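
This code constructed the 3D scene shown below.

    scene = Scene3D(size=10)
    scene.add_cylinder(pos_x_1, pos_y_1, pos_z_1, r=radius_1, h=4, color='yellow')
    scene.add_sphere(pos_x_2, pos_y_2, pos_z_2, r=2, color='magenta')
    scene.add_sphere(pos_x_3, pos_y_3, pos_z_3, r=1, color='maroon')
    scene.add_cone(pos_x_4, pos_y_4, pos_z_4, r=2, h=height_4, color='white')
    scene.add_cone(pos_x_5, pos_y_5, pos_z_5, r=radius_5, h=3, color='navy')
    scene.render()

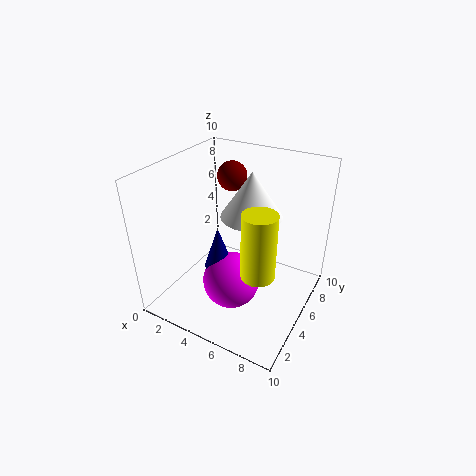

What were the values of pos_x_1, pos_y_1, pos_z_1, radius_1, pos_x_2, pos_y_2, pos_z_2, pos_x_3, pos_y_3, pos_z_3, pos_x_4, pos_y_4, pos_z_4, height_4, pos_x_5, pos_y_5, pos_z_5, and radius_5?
pos_x_1 = 8
pos_y_1 = 2
pos_z_1 = 5
radius_1 = 1
pos_x_2 = 5
pos_y_2 = 4
pos_z_2 = 2
pos_x_3 = 4
pos_y_3 = 6
pos_z_3 = 9
pos_x_4 = 6
pos_y_4 = 5
pos_z_4 = 7
height_4 = 3
pos_x_5 = 4
pos_y_5 = 4
pos_z_5 = 3
radius_5 = 1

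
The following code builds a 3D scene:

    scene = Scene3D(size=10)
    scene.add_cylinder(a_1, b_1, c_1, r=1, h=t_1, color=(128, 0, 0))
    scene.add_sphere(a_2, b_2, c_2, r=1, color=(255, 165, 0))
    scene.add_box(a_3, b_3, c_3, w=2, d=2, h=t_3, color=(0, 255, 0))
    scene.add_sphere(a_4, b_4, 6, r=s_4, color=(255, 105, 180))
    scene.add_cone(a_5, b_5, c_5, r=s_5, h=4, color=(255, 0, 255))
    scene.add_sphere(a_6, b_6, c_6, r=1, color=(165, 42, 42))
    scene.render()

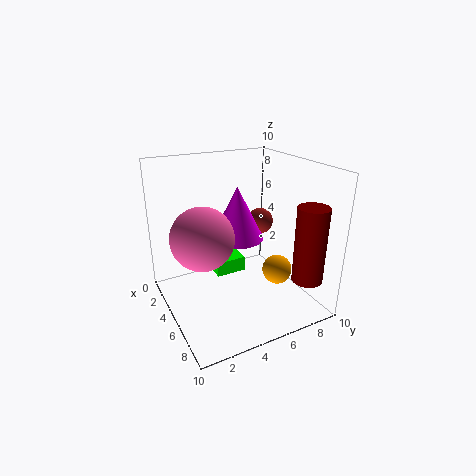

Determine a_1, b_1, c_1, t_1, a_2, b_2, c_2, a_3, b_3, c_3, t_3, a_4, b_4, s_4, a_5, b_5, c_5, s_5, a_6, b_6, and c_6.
a_1 = 9
b_1 = 8
c_1 = 3
t_1 = 5
a_2 = 7
b_2 = 7
c_2 = 3
a_3 = 4
b_3 = 3
c_3 = 3
t_3 = 1
a_4 = 6
b_4 = 2
s_4 = 2
a_5 = 3
b_5 = 6
c_5 = 4
s_5 = 2
a_6 = 3
b_6 = 8
c_6 = 5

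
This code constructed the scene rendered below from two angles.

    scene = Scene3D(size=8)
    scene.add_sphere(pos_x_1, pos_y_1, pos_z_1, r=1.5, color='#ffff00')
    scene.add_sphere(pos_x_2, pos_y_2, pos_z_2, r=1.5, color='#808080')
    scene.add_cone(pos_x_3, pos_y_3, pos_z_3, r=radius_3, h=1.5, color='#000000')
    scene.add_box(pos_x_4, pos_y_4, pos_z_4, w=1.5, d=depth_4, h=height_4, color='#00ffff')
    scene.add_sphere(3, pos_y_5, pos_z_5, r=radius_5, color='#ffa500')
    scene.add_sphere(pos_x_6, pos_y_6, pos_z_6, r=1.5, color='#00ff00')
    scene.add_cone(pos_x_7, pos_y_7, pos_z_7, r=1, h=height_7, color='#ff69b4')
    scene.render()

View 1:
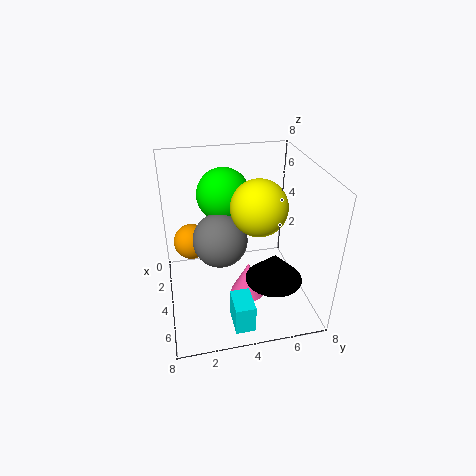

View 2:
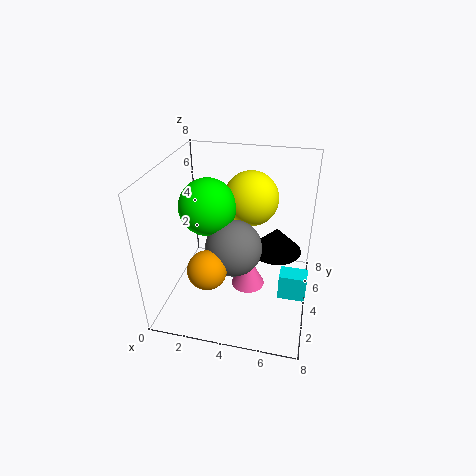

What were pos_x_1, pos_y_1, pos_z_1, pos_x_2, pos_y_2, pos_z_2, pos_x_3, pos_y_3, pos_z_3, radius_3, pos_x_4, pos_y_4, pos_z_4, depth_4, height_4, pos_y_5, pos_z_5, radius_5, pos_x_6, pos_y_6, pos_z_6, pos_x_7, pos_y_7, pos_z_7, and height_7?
pos_x_1 = 4.5, pos_y_1 = 5, pos_z_1 = 6, pos_x_2 = 4, pos_y_2 = 3, pos_z_2 = 4, pos_x_3 = 6, pos_y_3 = 5.5, pos_z_3 = 2.5, radius_3 = 1.5, pos_x_4 = 6.5, pos_y_4 = 3, pos_z_4 = 1, depth_4 = 1, height_4 = 1.5, pos_y_5 = 1.5, pos_z_5 = 3.5, radius_5 = 1, pos_x_6 = 2.5, pos_y_6 = 3.5, pos_z_6 = 6, pos_x_7 = 4.5, pos_y_7 = 4.5, pos_z_7 = 0.5, height_7 = 2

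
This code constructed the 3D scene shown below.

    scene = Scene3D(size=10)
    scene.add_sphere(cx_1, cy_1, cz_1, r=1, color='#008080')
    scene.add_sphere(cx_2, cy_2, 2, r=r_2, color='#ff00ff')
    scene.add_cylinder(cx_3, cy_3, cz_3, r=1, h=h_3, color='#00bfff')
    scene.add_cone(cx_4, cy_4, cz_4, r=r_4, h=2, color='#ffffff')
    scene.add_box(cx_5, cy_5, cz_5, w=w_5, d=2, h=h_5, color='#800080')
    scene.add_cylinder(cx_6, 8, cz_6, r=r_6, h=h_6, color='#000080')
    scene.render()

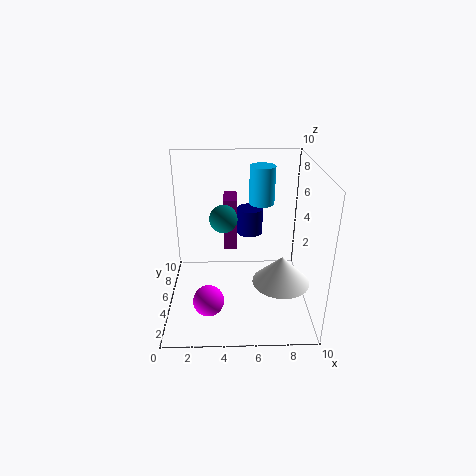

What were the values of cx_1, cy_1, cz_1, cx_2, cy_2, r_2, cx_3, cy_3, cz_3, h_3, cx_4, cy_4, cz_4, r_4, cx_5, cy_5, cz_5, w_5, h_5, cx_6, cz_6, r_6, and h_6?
cx_1 = 4, cy_1 = 6, cz_1 = 6, cx_2 = 3, cy_2 = 2, r_2 = 1, cx_3 = 7, cy_3 = 9, cz_3 = 6, h_3 = 3, cx_4 = 8, cy_4 = 4, cz_4 = 2, r_4 = 2, cx_5 = 4, cy_5 = 7, cz_5 = 3, w_5 = 1, h_5 = 4, cx_6 = 6, cz_6 = 4, r_6 = 1, h_6 = 2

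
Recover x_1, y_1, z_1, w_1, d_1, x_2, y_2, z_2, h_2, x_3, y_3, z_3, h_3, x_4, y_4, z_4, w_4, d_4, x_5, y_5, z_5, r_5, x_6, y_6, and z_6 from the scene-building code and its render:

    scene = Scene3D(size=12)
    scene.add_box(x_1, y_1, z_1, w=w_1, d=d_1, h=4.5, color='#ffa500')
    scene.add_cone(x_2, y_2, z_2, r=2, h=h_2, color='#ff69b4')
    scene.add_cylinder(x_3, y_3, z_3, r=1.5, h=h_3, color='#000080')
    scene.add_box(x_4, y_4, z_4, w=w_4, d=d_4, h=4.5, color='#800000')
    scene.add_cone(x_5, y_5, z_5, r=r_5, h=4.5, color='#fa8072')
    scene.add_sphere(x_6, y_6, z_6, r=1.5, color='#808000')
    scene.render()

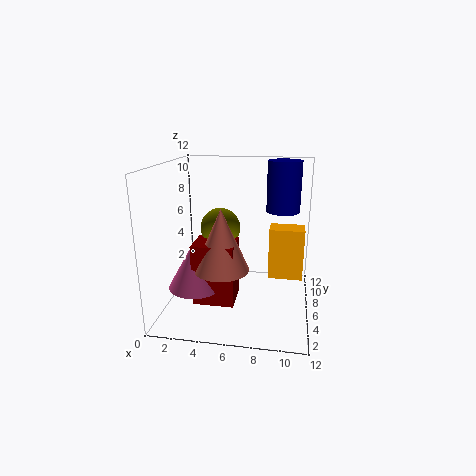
x_1 = 8.5; y_1 = 7; z_1 = 2; w_1 = 3; d_1 = 2; x_2 = 3.5; y_2 = 2; z_2 = 3.5; h_2 = 3.5; x_3 = 9.5; y_3 = 9.5; z_3 = 7.5; h_3 = 4.5; x_4 = 3.5; y_4 = 1; z_4 = 2.5; w_4 = 3; d_4 = 2.5; x_5 = 5.5; y_5 = 2; z_5 = 5; r_5 = 2; x_6 = 5; y_6 = 4; z_6 = 7.5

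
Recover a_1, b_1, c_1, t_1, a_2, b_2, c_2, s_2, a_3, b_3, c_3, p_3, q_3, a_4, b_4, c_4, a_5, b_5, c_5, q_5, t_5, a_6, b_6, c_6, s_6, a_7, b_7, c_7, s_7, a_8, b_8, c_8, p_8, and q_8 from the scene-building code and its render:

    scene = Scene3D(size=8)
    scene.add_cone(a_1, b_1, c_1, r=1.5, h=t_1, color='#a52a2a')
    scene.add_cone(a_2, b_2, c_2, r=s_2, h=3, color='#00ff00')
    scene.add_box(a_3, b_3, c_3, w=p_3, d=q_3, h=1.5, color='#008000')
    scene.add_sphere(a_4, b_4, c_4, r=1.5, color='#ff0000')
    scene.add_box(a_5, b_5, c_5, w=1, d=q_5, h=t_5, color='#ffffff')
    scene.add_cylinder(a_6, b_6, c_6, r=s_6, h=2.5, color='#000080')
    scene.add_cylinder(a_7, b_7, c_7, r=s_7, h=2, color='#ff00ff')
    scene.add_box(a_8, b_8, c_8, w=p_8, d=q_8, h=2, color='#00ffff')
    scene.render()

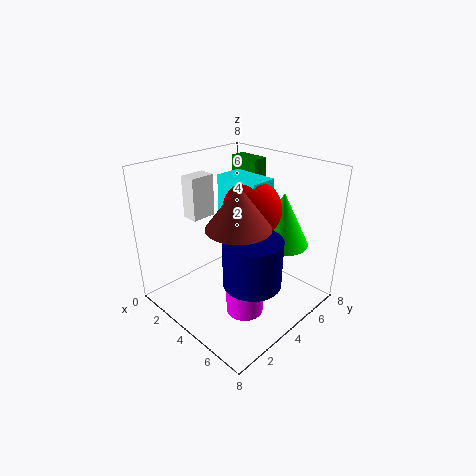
a_1 = 6, b_1 = 2, c_1 = 6, t_1 = 2, a_2 = 5.5, b_2 = 6, c_2 = 3.5, s_2 = 1.5, a_3 = 0.5, b_3 = 7, c_3 = 6, p_3 = 2, q_3 = 1, a_4 = 5, b_4 = 4, c_4 = 6, a_5 = 0.5, b_5 = 3, c_5 = 4.5, q_5 = 1.5, t_5 = 2.5, a_6 = 6, b_6 = 3, c_6 = 2.5, s_6 = 1.5, a_7 = 5.5, b_7 = 3, c_7 = 0.5, s_7 = 1, a_8 = 3, b_8 = 3.5, c_8 = 5.5, p_8 = 2.5, q_8 = 1.5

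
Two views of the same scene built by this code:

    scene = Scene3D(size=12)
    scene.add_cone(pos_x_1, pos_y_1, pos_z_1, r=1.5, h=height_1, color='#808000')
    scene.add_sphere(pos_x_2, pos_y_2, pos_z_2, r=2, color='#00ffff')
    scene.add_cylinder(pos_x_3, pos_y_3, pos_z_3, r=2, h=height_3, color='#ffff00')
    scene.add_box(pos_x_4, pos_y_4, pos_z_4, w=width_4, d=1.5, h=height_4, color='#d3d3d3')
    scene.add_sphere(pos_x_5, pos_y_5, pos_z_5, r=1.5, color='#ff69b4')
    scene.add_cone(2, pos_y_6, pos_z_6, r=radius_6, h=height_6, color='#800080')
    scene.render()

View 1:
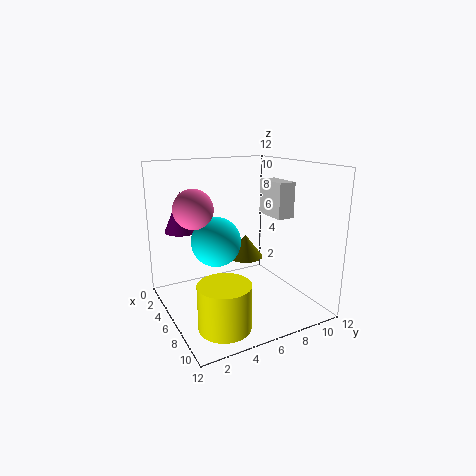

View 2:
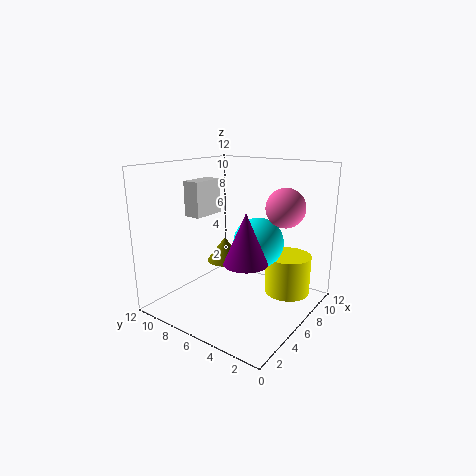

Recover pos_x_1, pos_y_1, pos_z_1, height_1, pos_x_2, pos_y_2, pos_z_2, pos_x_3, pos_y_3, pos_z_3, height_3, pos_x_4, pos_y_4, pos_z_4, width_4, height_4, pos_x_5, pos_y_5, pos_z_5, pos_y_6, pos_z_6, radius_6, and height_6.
pos_x_1 = 5.5, pos_y_1 = 7, pos_z_1 = 4, height_1 = 2, pos_x_2 = 6, pos_y_2 = 4, pos_z_2 = 6, pos_x_3 = 9.5, pos_y_3 = 3, pos_z_3 = 0.5, height_3 = 3.5, pos_x_4 = 4.5, pos_y_4 = 9, pos_z_4 = 7.5, width_4 = 3, height_4 = 3, pos_x_5 = 6.5, pos_y_5 = 2, pos_z_5 = 9, pos_y_6 = 2.5, pos_z_6 = 6, radius_6 = 1.5, height_6 = 3.5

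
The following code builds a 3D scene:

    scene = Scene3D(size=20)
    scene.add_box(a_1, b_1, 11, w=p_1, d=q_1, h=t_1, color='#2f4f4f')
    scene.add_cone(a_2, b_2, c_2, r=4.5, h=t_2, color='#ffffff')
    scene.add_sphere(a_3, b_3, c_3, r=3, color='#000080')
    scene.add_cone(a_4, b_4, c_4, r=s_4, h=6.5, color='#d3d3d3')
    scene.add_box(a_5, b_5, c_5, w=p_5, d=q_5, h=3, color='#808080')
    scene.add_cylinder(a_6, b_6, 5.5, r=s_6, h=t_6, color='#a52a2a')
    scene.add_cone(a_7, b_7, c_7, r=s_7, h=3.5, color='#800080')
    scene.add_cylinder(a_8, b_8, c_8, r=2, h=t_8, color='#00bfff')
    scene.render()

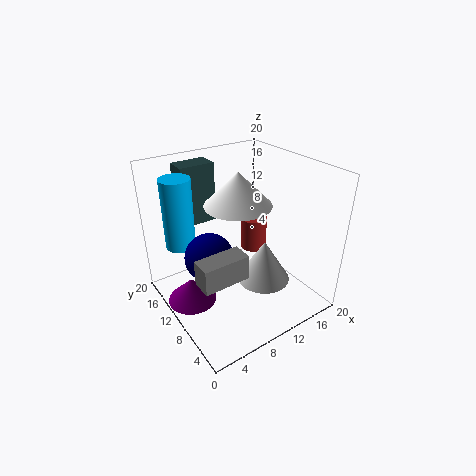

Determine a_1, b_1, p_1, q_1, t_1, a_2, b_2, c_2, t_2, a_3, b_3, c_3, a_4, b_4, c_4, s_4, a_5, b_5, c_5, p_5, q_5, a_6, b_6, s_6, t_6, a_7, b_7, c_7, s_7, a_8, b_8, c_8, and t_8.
a_1 = 4.5
b_1 = 15
p_1 = 5
q_1 = 3
t_1 = 8.5
a_2 = 10
b_2 = 10
c_2 = 15
t_2 = 4.5
a_3 = 4
b_3 = 7.5
c_3 = 10.5
a_4 = 14.5
b_4 = 9.5
c_4 = 1.5
s_4 = 4
a_5 = 0.5
b_5 = 2
c_5 = 10
p_5 = 5.5
q_5 = 2.5
a_6 = 15
b_6 = 13
s_6 = 2
t_6 = 5
a_7 = 3.5
b_7 = 12.5
c_7 = 0.5
s_7 = 3.5
a_8 = 3
b_8 = 13.5
c_8 = 9.5
t_8 = 9.5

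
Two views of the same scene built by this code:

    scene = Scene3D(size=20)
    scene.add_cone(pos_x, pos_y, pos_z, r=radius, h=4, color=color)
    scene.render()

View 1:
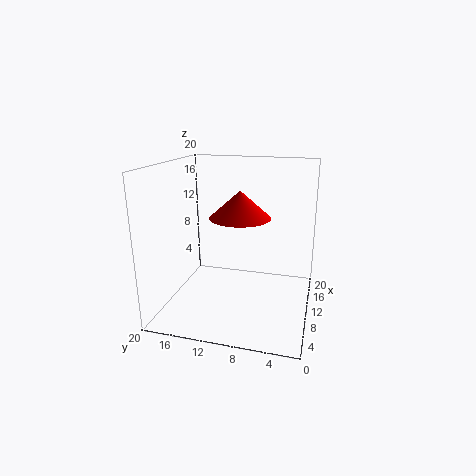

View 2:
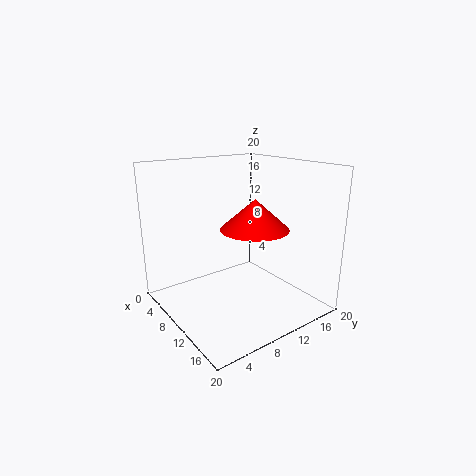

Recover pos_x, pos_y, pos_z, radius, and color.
pos_x = 13
pos_y = 10.5
pos_z = 12
radius = 4.5
color = 'red'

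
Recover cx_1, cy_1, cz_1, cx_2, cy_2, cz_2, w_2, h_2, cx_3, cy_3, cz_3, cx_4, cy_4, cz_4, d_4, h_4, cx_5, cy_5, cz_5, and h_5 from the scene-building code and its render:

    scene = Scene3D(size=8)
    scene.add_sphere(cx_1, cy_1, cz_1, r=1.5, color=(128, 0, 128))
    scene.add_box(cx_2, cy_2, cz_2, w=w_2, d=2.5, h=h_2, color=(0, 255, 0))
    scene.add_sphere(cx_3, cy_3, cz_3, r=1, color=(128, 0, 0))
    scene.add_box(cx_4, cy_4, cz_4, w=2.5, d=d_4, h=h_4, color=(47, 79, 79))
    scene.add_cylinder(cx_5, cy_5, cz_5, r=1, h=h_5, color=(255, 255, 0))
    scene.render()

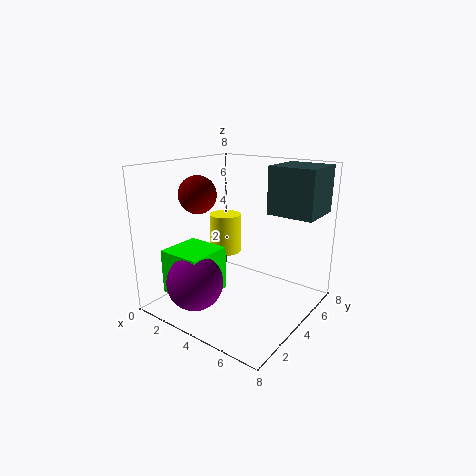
cx_1 = 3; cy_1 = 1.5; cz_1 = 2; cx_2 = 1; cy_2 = 1; cz_2 = 1; w_2 = 2.5; h_2 = 2.5; cx_3 = 2.5; cy_3 = 2.5; cz_3 = 6.5; cx_4 = 5.5; cy_4 = 4.5; cz_4 = 5.5; d_4 = 2.5; h_4 = 2.5; cx_5 = 1.5; cy_5 = 6; cz_5 = 2; h_5 = 2.5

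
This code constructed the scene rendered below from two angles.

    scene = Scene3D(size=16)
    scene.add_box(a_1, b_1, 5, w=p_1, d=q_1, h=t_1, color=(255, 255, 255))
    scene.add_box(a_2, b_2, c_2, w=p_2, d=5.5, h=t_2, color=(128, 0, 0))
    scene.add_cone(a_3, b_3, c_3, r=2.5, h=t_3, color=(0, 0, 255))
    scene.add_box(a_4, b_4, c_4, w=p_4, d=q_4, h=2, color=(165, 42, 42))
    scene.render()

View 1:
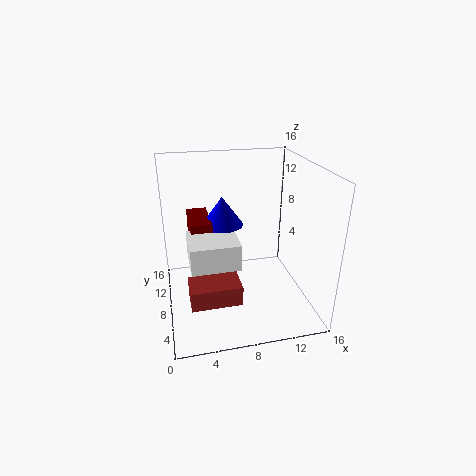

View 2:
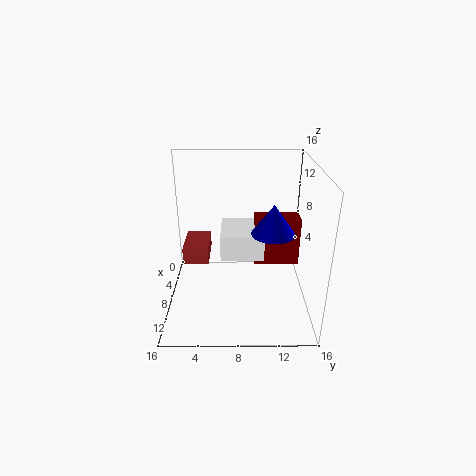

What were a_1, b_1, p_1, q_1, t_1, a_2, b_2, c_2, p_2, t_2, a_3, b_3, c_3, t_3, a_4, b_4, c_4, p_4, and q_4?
a_1 = 2.5, b_1 = 6, p_1 = 5.5, q_1 = 5, t_1 = 3, a_2 = 3, b_2 = 10, c_2 = 3, p_2 = 2.5, t_2 = 6, a_3 = 7, b_3 = 12, c_3 = 8, t_3 = 3.5, a_4 = 2, b_4 = 1.5, c_4 = 4, p_4 = 5, q_4 = 3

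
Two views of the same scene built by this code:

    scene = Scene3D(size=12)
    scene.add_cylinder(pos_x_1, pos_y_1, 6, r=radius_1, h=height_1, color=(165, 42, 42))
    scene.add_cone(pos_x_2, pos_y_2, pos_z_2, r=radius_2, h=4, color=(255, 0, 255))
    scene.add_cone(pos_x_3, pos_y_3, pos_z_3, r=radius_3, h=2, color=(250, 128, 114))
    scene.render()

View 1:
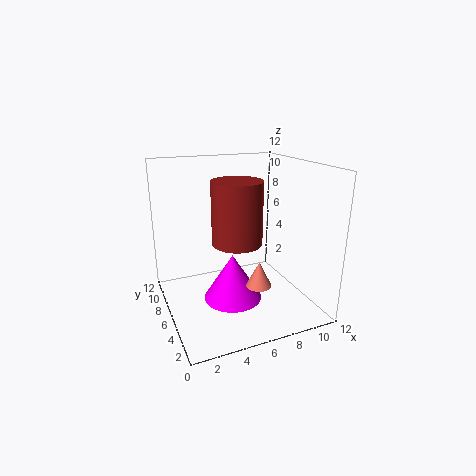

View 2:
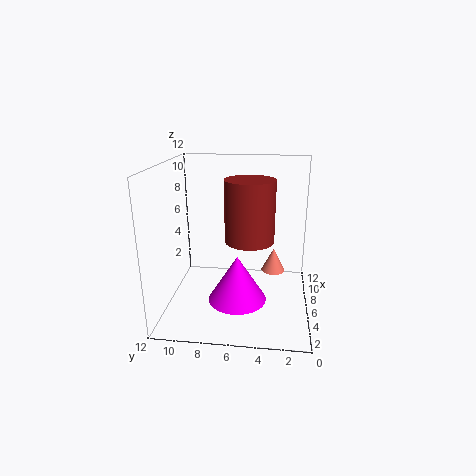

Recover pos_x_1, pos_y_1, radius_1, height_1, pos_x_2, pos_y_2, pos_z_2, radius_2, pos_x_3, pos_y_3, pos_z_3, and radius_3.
pos_x_1 = 5.5; pos_y_1 = 5; radius_1 = 2; height_1 = 5; pos_x_2 = 5.5; pos_y_2 = 6; pos_z_2 = 0.5; radius_2 = 2.5; pos_x_3 = 6.5; pos_y_3 = 3; pos_z_3 = 3; radius_3 = 1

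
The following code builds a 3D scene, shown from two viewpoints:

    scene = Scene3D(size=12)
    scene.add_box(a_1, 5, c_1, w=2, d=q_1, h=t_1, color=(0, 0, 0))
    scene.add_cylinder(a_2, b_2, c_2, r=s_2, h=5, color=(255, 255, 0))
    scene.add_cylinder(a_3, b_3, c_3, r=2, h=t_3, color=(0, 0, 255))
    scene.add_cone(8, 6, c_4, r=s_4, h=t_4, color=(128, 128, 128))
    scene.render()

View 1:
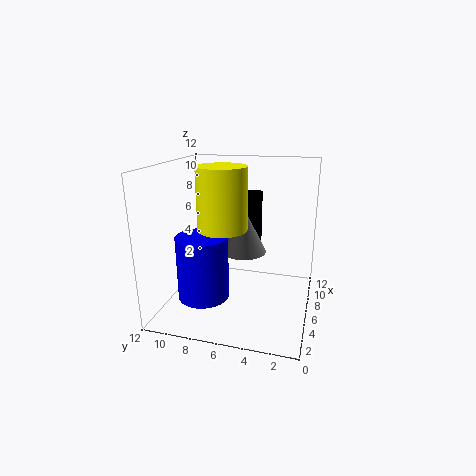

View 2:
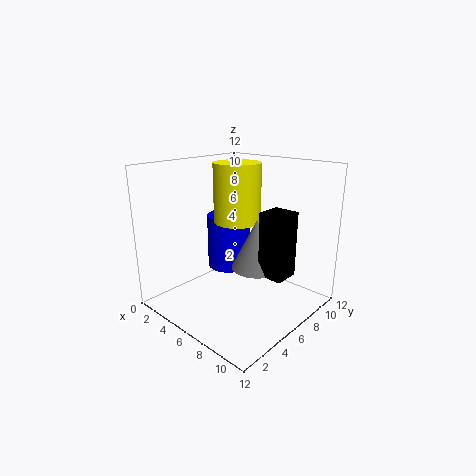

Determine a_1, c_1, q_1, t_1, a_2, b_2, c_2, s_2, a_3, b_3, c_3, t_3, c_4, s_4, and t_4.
a_1 = 9, c_1 = 4, q_1 = 2, t_1 = 5, a_2 = 5, b_2 = 7, c_2 = 7, s_2 = 2, a_3 = 3, b_3 = 8, c_3 = 2, t_3 = 5, c_4 = 4, s_4 = 2, t_4 = 4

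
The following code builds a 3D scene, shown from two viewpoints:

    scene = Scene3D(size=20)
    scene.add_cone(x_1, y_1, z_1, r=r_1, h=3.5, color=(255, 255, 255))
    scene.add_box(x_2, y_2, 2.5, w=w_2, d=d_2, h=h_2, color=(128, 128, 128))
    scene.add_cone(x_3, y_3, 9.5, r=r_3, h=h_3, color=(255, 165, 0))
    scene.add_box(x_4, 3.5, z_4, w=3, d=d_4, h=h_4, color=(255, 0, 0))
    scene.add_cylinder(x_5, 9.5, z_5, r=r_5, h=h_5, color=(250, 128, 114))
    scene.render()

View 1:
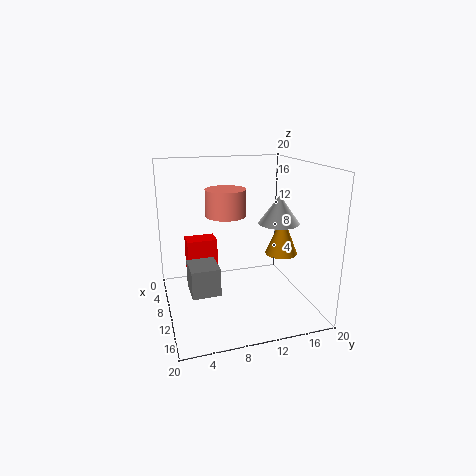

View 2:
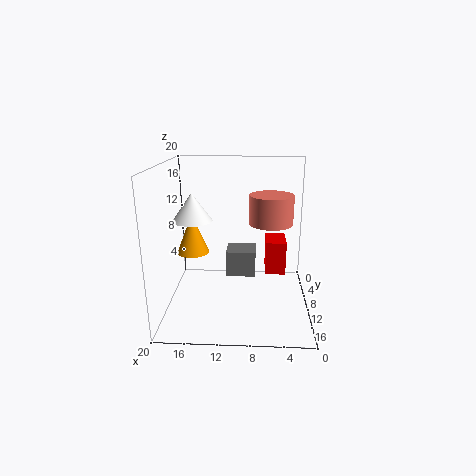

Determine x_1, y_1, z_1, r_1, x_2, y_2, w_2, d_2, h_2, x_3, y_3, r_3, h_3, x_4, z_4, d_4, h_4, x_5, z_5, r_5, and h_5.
x_1 = 15.5, y_1 = 13.5, z_1 = 13.5, r_1 = 2.5, x_2 = 7.5, y_2 = 3, w_2 = 4.5, d_2 = 4, h_2 = 4, x_3 = 15.5, y_3 = 14, r_3 = 2, h_3 = 5, x_4 = 3, z_4 = 3.5, d_4 = 4.5, h_4 = 5, x_5 = 5.5, z_5 = 12, r_5 = 3, h_5 = 4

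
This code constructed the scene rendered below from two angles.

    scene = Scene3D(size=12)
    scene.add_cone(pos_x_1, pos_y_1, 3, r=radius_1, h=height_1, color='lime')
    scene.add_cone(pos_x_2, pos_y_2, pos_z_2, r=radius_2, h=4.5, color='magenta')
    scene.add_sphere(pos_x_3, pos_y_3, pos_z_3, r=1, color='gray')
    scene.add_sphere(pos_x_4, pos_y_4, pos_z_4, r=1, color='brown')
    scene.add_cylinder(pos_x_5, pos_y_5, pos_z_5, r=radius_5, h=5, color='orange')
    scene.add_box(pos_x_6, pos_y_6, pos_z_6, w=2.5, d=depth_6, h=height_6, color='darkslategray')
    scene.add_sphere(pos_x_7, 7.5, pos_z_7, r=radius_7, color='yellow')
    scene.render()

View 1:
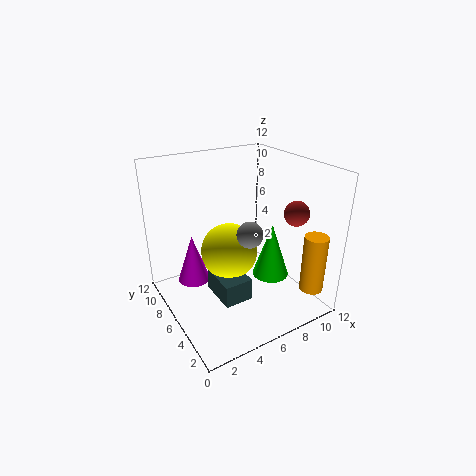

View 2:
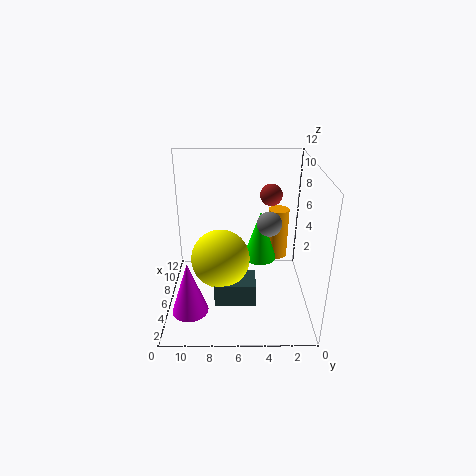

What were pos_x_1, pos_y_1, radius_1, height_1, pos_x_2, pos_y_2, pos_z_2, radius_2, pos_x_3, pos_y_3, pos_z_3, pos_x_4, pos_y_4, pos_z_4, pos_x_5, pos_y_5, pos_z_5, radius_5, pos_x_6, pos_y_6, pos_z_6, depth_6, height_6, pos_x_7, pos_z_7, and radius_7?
pos_x_1 = 8, pos_y_1 = 4, radius_1 = 1.5, height_1 = 4.5, pos_x_2 = 3.5, pos_y_2 = 10, pos_z_2 = 0.5, radius_2 = 1.5, pos_x_3 = 5.5, pos_y_3 = 3.5, pos_z_3 = 7.5, pos_x_4 = 9.5, pos_y_4 = 3, pos_z_4 = 8.5, pos_x_5 = 11, pos_y_5 = 2, pos_z_5 = 1.5, radius_5 = 1, pos_x_6 = 4, pos_y_6 = 4.5, pos_z_6 = 0.5, depth_6 = 3.5, height_6 = 2, pos_x_7 = 6, pos_z_7 = 4, radius_7 = 2.5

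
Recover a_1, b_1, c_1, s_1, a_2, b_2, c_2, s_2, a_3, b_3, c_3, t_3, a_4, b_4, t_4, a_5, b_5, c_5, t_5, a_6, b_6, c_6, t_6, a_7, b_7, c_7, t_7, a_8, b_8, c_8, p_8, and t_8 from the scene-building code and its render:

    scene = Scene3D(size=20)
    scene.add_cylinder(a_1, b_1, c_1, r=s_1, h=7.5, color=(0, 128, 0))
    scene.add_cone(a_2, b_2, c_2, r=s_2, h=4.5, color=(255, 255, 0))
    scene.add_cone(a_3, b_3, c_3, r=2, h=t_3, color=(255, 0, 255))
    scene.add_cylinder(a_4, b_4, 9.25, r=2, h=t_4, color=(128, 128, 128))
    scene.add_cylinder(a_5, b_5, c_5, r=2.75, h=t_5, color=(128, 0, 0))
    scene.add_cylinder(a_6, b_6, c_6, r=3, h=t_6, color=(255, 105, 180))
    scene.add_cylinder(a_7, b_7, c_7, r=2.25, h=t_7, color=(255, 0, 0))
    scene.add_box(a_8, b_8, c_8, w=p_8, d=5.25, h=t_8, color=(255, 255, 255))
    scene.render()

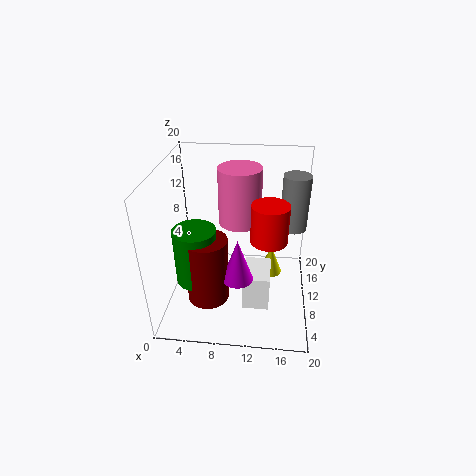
a_1 = 5; b_1 = 5.75; c_1 = 6; s_1 = 2.75; a_2 = 14.75; b_2 = 13.5; c_2 = 2; s_2 = 1.75; a_3 = 10.5; b_3 = 5; c_3 = 7; t_3 = 5.75; a_4 = 17.75; b_4 = 15; t_4 = 8.25; a_5 = 6.5; b_5 = 5.25; c_5 = 3.5; t_5 = 9; a_6 = 10; b_6 = 12.5; c_6 = 11.25; t_6 = 8; a_7 = 14.25; b_7 = 5.5; c_7 = 12.75; t_7 = 4.75; a_8 = 11; b_8 = 6.25; c_8 = 0.5; p_8 = 3.75; t_8 = 5.25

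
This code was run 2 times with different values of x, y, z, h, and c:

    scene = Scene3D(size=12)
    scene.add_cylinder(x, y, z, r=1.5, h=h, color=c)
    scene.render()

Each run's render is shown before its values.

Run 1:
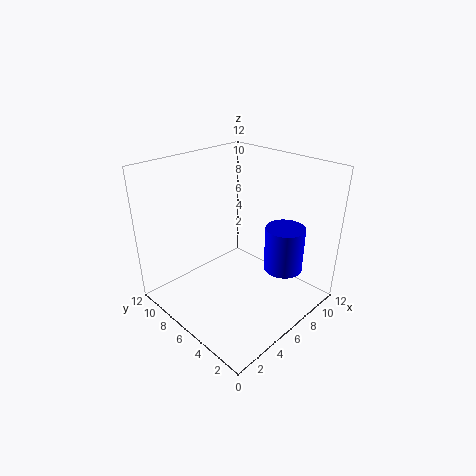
x = 7
y = 2
z = 4.5
h = 3.5
c = 'blue'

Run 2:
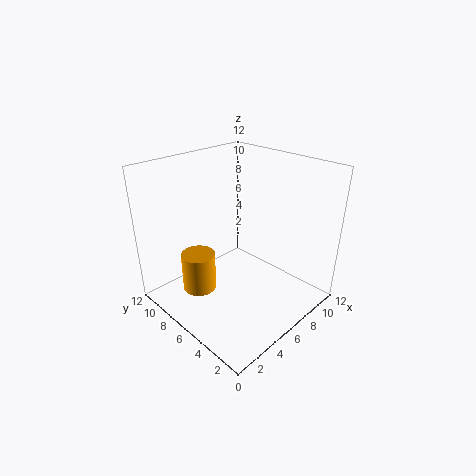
x = 4
y = 9
z = 0.5
h = 3.5
c = 'orange'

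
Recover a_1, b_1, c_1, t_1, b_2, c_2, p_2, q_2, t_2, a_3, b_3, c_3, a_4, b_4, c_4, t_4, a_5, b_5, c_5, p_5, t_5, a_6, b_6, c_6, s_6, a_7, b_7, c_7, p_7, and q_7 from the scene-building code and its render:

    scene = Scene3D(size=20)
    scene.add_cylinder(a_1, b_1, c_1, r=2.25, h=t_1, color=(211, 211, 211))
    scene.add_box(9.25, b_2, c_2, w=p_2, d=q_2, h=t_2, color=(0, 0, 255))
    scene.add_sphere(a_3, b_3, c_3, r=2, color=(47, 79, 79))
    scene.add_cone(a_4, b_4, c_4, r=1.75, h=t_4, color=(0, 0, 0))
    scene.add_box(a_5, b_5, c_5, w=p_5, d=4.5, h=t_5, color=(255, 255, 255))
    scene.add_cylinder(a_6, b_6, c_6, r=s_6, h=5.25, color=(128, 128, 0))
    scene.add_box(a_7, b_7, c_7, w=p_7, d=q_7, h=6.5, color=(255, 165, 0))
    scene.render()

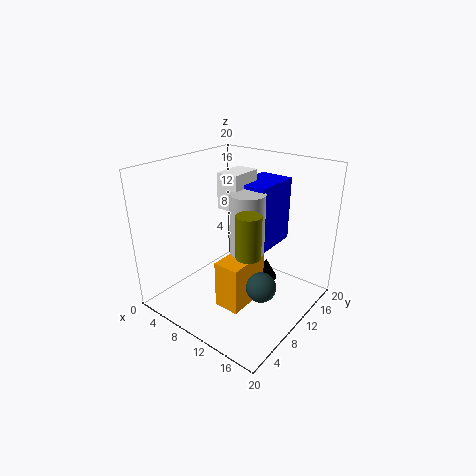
a_1 = 12.5; b_1 = 8.75; c_1 = 9.25; t_1 = 8; b_2 = 10; c_2 = 8.75; p_2 = 4.75; q_2 = 6.75; t_2 = 9; a_3 = 15.25; b_3 = 8.25; c_3 = 5; a_4 = 11; b_4 = 16; c_4 = 1; t_4 = 3.25; a_5 = 8; b_5 = 8.25; c_5 = 14.5; p_5 = 3; t_5 = 4.75; a_6 = 15.25; b_6 = 5.25; c_6 = 11; s_6 = 1.5; a_7 = 10.25; b_7 = 4.75; c_7 = 2; p_7 = 3.5; q_7 = 6.25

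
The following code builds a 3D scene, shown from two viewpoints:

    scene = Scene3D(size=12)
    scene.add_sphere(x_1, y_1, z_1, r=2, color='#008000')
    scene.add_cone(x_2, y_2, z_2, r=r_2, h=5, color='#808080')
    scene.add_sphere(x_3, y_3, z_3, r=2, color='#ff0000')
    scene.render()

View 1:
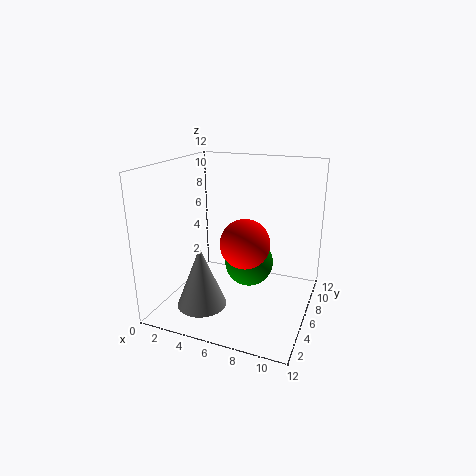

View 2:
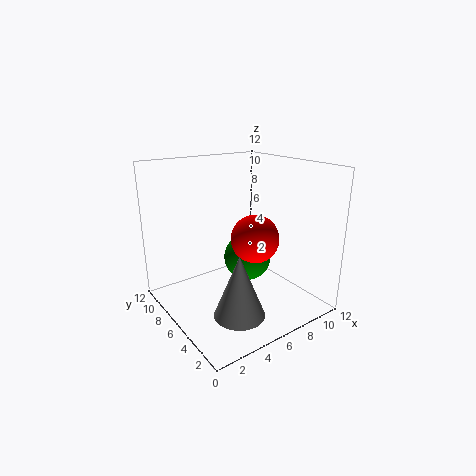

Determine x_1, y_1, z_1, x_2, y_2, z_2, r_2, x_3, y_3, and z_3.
x_1 = 7; y_1 = 6; z_1 = 4; x_2 = 4; y_2 = 3; z_2 = 1; r_2 = 2; x_3 = 7; y_3 = 5; z_3 = 6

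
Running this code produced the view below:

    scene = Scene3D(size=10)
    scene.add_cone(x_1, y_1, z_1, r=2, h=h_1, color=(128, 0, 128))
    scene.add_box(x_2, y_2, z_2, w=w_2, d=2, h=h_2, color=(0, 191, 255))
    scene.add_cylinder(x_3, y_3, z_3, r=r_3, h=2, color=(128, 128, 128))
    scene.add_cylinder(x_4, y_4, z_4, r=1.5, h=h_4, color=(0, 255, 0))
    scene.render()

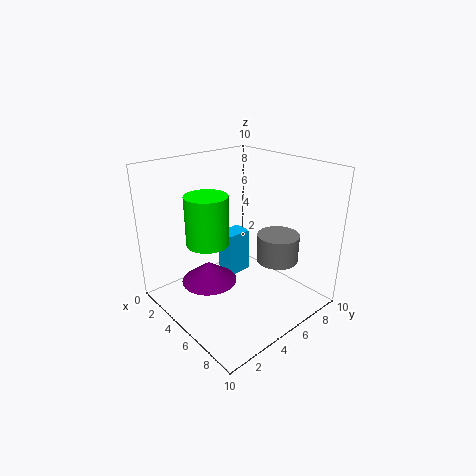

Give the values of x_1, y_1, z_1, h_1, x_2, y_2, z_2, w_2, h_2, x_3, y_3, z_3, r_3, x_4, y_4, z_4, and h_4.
x_1 = 3.5; y_1 = 3.5; z_1 = 1.5; h_1 = 1.5; x_2 = 1.5; y_2 = 6; z_2 = 0.5; w_2 = 1.5; h_2 = 3.5; x_3 = 6.5; y_3 = 7.5; z_3 = 3; r_3 = 1.5; x_4 = 3.5; y_4 = 3.5; z_4 = 4.5; h_4 = 3.5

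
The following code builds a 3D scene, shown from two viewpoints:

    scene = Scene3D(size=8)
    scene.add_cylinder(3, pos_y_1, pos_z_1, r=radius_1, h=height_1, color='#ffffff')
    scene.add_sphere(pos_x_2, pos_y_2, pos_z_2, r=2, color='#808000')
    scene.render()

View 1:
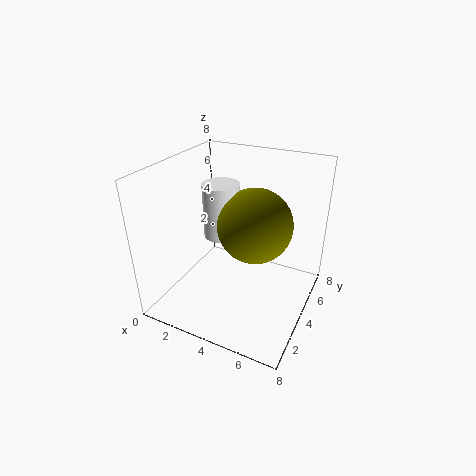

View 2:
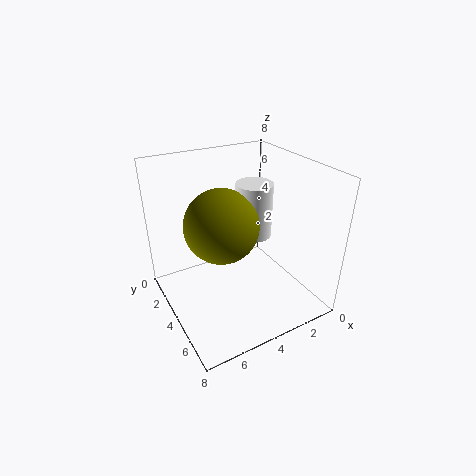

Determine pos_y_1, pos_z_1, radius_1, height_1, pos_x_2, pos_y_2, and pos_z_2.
pos_y_1 = 4
pos_z_1 = 4
radius_1 = 1
height_1 = 3
pos_x_2 = 5
pos_y_2 = 4
pos_z_2 = 5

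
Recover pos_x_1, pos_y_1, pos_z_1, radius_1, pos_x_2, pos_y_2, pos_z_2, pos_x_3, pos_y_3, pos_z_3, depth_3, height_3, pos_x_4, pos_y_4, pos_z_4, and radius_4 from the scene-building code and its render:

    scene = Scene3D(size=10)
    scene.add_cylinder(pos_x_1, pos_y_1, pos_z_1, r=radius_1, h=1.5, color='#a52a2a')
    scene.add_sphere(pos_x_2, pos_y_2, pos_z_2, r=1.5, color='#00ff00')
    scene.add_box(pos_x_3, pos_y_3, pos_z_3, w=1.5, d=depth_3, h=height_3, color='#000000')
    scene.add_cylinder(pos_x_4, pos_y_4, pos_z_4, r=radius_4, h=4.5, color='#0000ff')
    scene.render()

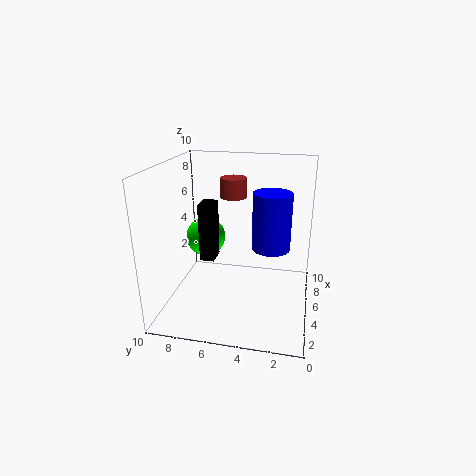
pos_x_1 = 8
pos_y_1 = 6
pos_z_1 = 7
radius_1 = 1
pos_x_2 = 7
pos_y_2 = 8
pos_z_2 = 4
pos_x_3 = 4
pos_y_3 = 6.5
pos_z_3 = 3.5
depth_3 = 1
height_3 = 4
pos_x_4 = 8
pos_y_4 = 3
pos_z_4 = 3
radius_4 = 1.5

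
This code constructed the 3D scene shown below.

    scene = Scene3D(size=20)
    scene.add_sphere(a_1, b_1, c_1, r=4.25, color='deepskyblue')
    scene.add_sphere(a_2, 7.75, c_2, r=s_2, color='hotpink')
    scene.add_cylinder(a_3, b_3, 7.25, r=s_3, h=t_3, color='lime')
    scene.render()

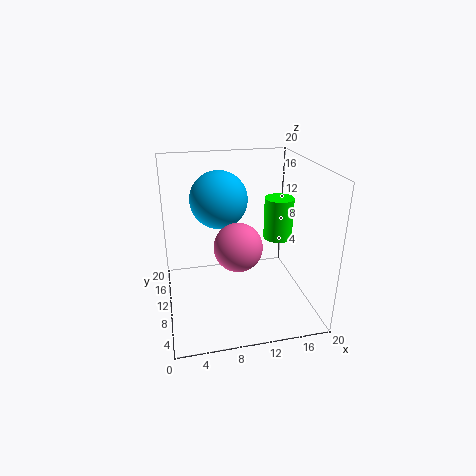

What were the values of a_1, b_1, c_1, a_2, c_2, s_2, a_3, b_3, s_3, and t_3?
a_1 = 8.25, b_1 = 15, c_1 = 14, a_2 = 9.5, c_2 = 9.75, s_2 = 3.25, a_3 = 17.5, b_3 = 14.5, s_3 = 2.25, t_3 = 6.5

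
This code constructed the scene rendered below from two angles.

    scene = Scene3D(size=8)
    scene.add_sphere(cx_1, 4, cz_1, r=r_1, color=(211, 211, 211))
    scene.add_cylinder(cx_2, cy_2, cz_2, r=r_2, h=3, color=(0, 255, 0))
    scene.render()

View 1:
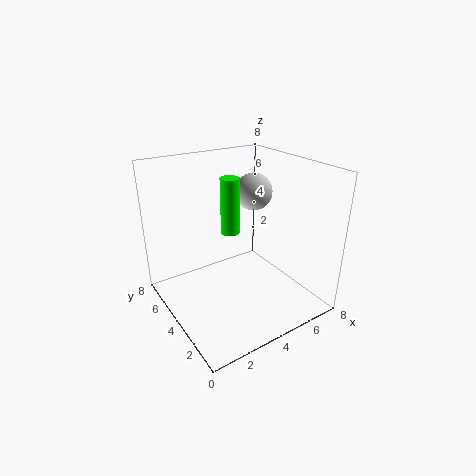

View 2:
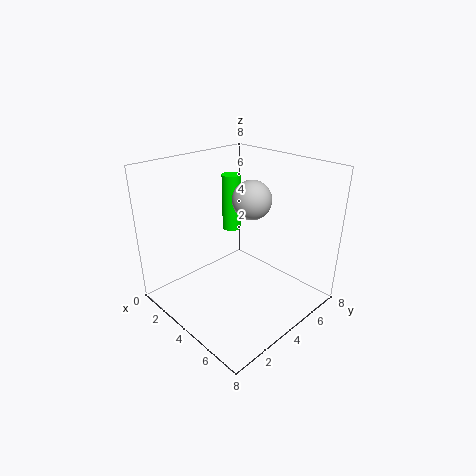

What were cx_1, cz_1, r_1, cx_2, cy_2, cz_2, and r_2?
cx_1 = 5
cz_1 = 6.5
r_1 = 1
cx_2 = 3.5
cy_2 = 4
cz_2 = 4.5
r_2 = 0.5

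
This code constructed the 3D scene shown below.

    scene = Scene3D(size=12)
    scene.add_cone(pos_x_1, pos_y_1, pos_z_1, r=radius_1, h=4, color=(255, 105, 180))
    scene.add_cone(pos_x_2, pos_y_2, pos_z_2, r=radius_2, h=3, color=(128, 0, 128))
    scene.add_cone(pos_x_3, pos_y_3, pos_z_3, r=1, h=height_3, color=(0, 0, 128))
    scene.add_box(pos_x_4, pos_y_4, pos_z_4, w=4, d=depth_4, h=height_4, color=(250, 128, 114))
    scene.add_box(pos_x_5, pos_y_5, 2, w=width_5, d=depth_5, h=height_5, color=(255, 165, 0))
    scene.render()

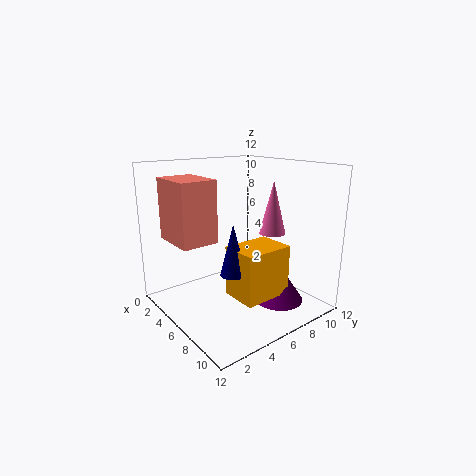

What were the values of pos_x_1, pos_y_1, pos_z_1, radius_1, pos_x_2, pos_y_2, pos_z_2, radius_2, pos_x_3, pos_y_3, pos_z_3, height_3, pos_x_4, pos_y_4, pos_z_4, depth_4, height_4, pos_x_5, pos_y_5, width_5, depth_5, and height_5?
pos_x_1 = 9; pos_y_1 = 7; pos_z_1 = 7; radius_1 = 1; pos_x_2 = 9; pos_y_2 = 8; pos_z_2 = 1; radius_2 = 2; pos_x_3 = 8; pos_y_3 = 4; pos_z_3 = 4; height_3 = 4; pos_x_4 = 2; pos_y_4 = 1; pos_z_4 = 6; depth_4 = 3; height_4 = 5; pos_x_5 = 7; pos_y_5 = 4; width_5 = 3; depth_5 = 4; height_5 = 4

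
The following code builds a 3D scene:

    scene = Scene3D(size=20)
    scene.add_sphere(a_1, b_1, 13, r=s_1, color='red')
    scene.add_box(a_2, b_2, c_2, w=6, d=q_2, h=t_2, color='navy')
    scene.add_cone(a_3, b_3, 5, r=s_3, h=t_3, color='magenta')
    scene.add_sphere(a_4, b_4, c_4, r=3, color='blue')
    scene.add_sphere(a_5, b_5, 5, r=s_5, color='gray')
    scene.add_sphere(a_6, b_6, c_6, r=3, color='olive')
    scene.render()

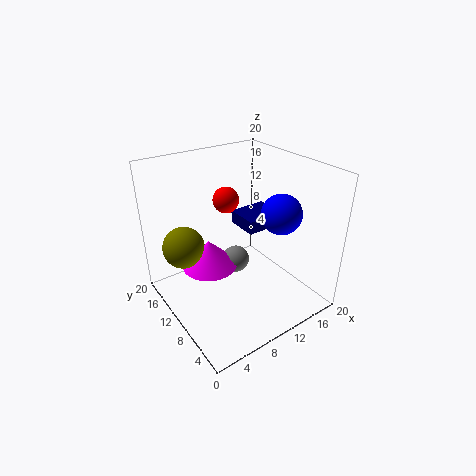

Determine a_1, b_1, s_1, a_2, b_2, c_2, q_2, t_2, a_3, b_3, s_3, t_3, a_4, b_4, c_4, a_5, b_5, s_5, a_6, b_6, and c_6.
a_1 = 12; b_1 = 16; s_1 = 2; a_2 = 13; b_2 = 11; c_2 = 9; q_2 = 5; t_2 = 2; a_3 = 7; b_3 = 13; s_3 = 4; t_3 = 4; a_4 = 17; b_4 = 9; c_4 = 12; a_5 = 11; b_5 = 12; s_5 = 2; a_6 = 4; b_6 = 15; c_6 = 8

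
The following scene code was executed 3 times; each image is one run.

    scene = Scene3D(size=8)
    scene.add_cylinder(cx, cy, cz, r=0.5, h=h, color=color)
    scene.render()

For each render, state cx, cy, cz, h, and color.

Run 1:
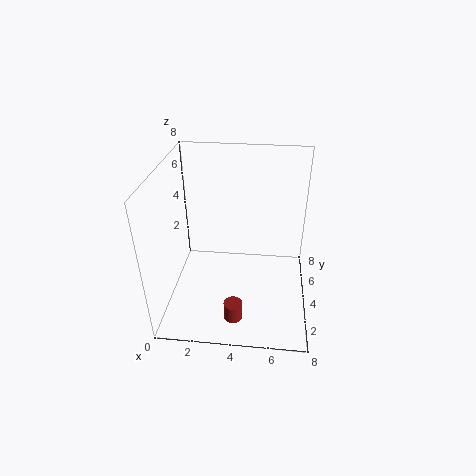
cx = 4, cy = 1.5, cz = 0.5, h = 1, color = 'brown'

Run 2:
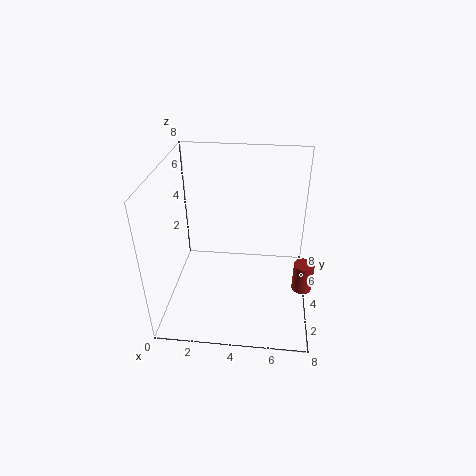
cx = 7.5, cy = 2, cz = 2.5, h = 1.5, color = 'brown'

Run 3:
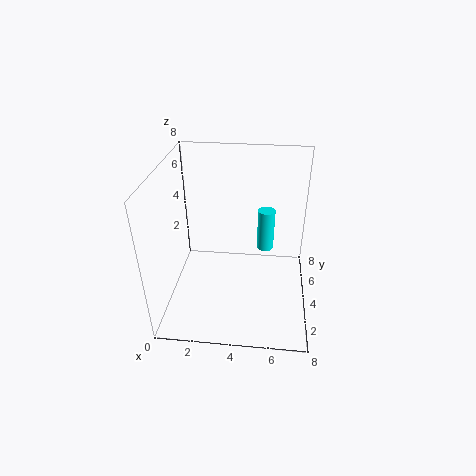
cx = 5.5, cy = 5.5, cz = 2.5, h = 2.5, color = 'cyan'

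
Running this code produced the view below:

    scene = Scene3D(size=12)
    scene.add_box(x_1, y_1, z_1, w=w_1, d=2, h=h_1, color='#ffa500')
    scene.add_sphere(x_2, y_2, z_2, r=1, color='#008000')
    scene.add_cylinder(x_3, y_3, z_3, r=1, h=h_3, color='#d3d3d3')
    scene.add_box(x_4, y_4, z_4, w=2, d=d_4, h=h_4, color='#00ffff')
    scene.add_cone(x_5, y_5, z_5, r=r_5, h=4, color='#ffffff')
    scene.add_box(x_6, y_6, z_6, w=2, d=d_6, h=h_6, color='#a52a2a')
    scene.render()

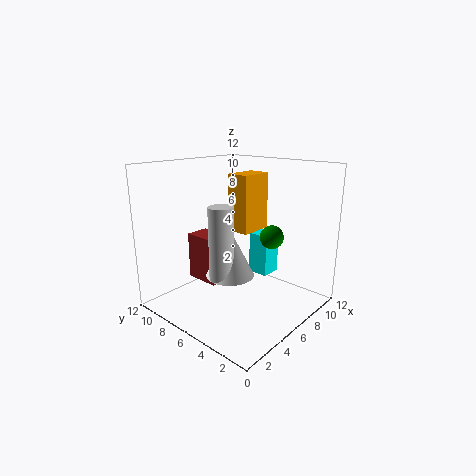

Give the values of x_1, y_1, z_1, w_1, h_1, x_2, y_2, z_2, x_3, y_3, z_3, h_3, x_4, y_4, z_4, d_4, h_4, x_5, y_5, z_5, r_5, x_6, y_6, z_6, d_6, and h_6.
x_1 = 7; y_1 = 6; z_1 = 6; w_1 = 3; h_1 = 5; x_2 = 8; y_2 = 4; z_2 = 6; x_3 = 4; y_3 = 6; z_3 = 3; h_3 = 6; x_4 = 10; y_4 = 6; z_4 = 1; d_4 = 2; h_4 = 4; x_5 = 5; y_5 = 6; z_5 = 3; r_5 = 2; x_6 = 4; y_6 = 7; z_6 = 2; d_6 = 3; h_6 = 4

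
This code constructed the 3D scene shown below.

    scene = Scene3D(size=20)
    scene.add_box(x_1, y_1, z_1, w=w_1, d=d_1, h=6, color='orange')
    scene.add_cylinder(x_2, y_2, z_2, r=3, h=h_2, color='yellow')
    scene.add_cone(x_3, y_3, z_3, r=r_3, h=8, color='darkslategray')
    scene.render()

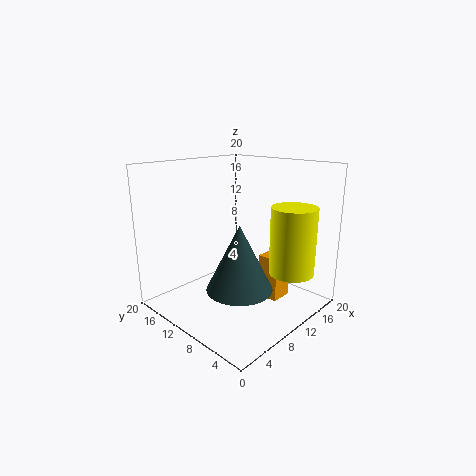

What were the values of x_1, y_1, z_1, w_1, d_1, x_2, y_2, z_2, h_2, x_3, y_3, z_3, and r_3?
x_1 = 11
y_1 = 4
z_1 = 2
w_1 = 3
d_1 = 3
x_2 = 13
y_2 = 3
z_2 = 6
h_2 = 9
x_3 = 5
y_3 = 5
z_3 = 6
r_3 = 4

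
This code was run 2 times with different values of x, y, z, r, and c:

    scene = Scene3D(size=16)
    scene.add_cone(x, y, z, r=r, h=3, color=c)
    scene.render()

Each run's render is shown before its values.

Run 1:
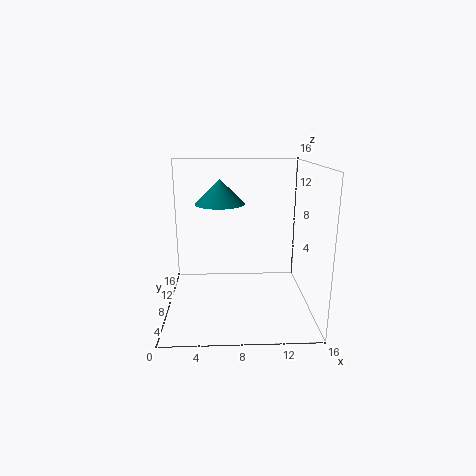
x = 6, y = 12, z = 11, r = 3, c = 'teal'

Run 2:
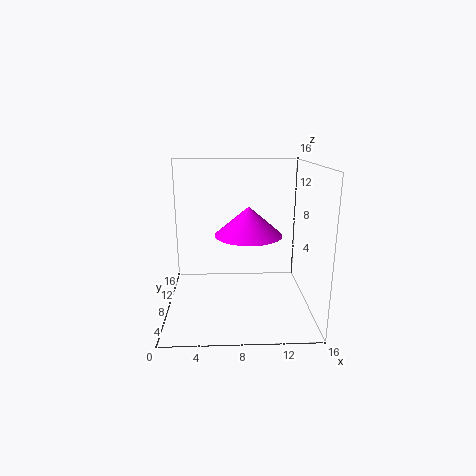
x = 9, y = 6, z = 9, r = 3.5, c = 'magenta'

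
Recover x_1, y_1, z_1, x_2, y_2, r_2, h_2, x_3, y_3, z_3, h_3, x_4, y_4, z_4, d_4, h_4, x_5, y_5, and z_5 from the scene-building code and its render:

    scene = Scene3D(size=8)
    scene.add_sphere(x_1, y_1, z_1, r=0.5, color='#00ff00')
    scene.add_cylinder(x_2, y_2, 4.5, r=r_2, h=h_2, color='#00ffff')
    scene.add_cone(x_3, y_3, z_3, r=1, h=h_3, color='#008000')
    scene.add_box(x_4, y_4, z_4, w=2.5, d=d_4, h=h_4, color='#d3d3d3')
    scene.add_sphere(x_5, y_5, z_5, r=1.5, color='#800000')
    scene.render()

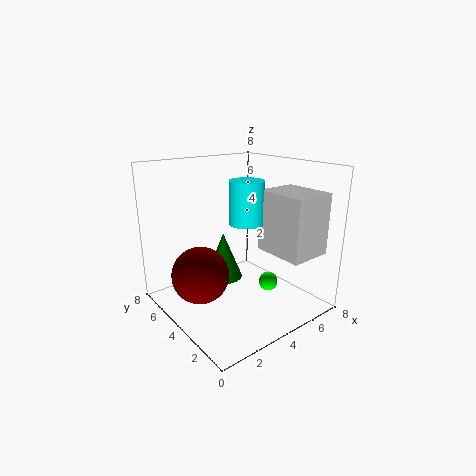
x_1 = 4.5
y_1 = 2
z_1 = 2
x_2 = 5
y_2 = 4.5
r_2 = 1
h_2 = 2.5
x_3 = 3
y_3 = 4
z_3 = 2
h_3 = 2.5
x_4 = 5.5
y_4 = 1
z_4 = 3
d_4 = 3
h_4 = 3.5
x_5 = 1.5
y_5 = 4
z_5 = 2.5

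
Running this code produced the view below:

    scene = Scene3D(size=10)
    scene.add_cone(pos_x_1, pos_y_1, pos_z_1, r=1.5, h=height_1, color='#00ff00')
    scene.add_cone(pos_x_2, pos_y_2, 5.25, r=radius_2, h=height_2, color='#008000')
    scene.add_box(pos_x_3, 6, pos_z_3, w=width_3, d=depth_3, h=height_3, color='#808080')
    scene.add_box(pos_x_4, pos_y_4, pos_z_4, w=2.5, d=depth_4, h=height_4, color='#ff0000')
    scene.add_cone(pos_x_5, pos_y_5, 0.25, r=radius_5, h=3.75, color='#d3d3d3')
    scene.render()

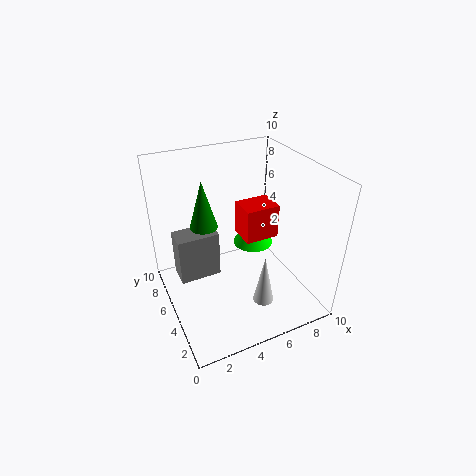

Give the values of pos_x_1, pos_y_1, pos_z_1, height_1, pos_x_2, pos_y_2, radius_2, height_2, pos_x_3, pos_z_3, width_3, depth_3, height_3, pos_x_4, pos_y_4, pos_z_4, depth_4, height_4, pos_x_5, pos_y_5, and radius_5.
pos_x_1 = 7; pos_y_1 = 6.5; pos_z_1 = 3.25; height_1 = 2.5; pos_x_2 = 3.25; pos_y_2 = 7; radius_2 = 1; height_2 = 3.5; pos_x_3 = 1; pos_z_3 = 1.5; width_3 = 3; depth_3 = 1.75; height_3 = 3.5; pos_x_4 = 5.75; pos_y_4 = 5; pos_z_4 = 4.25; depth_4 = 2; height_4 = 2.5; pos_x_5 = 6.25; pos_y_5 = 3.25; radius_5 = 0.75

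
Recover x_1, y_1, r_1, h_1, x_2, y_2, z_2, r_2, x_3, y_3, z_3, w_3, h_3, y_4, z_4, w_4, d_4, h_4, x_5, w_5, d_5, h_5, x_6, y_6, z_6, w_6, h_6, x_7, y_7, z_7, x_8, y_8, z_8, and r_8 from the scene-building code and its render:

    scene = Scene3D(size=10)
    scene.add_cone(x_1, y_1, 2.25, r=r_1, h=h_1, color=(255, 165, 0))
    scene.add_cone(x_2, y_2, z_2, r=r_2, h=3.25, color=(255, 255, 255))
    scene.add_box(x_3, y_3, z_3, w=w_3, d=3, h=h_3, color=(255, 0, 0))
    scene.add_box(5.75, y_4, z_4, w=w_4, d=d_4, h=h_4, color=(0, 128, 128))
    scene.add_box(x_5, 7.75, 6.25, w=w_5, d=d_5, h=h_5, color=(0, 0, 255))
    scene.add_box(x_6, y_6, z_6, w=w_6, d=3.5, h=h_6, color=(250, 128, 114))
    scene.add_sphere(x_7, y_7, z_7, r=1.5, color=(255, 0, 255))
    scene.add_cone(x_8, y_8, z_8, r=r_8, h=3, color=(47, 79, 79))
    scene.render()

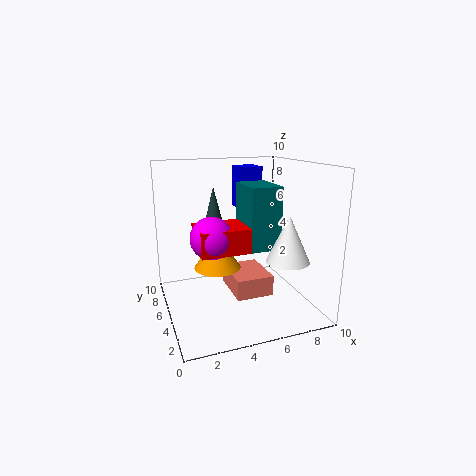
x_1 = 4
y_1 = 6.75
r_1 = 1.75
h_1 = 2.5
x_2 = 8
y_2 = 3.25
z_2 = 3.5
r_2 = 1.5
x_3 = 2.25
y_3 = 4.25
z_3 = 4
w_3 = 3.5
h_3 = 1.75
y_4 = 4.25
z_4 = 4
w_4 = 2.25
d_4 = 3.25
h_4 = 4.5
x_5 = 6.25
w_5 = 1.75
d_5 = 2
h_5 = 3.25
x_6 = 4.75
y_6 = 4.25
z_6 = 0.5
w_6 = 2.75
h_6 = 1.5
x_7 = 3.25
y_7 = 5.5
z_7 = 5
x_8 = 4
y_8 = 7.5
z_8 = 5.25
r_8 = 0.75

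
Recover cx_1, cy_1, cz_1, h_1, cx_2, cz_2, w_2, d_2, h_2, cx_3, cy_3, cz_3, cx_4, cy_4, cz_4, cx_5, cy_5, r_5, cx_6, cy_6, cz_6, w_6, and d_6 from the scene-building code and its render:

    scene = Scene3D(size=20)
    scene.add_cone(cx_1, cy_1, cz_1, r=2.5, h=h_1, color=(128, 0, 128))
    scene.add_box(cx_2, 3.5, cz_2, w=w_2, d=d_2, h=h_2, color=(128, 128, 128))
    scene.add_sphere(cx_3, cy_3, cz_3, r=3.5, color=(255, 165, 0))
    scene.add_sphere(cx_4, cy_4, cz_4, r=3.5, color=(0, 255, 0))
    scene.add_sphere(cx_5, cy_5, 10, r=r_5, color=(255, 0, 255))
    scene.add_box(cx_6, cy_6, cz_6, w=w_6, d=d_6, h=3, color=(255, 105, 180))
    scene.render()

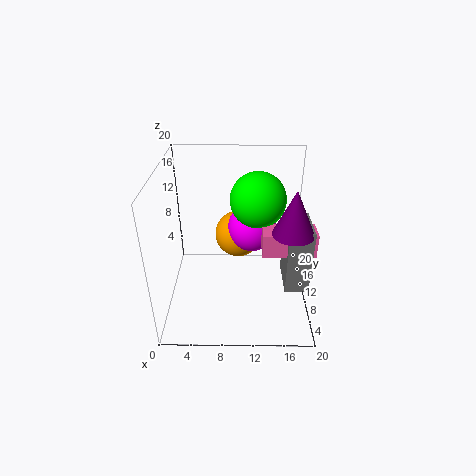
cx_1 = 16.5; cy_1 = 4.5; cz_1 = 14; h_1 = 5.5; cx_2 = 16; cz_2 = 6; w_2 = 3; d_2 = 5.5; h_2 = 8.5; cx_3 = 10; cy_3 = 14.5; cz_3 = 8; cx_4 = 12.5; cy_4 = 8.5; cz_4 = 16.5; cx_5 = 12; cy_5 = 13; r_5 = 3.5; cx_6 = 13; cy_6 = 4; cz_6 = 11; w_6 = 6.5; d_6 = 3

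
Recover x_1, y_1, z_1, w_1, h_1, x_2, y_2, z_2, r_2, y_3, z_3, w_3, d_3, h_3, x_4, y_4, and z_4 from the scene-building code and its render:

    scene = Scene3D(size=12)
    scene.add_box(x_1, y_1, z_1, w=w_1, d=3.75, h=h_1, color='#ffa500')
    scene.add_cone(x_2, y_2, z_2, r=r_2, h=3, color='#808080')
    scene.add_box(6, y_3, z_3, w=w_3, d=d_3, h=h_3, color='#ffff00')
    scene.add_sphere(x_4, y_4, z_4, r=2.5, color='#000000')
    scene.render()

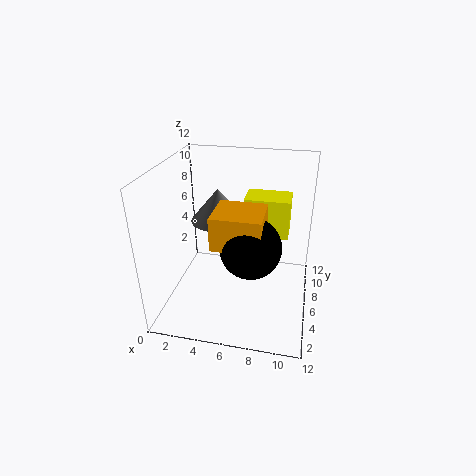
x_1 = 4.25; y_1 = 3.5; z_1 = 6; w_1 = 4; h_1 = 2.75; x_2 = 3.5; y_2 = 9; z_2 = 6; r_2 = 2.5; y_3 = 8.25; z_3 = 5; w_3 = 4; d_3 = 2.75; h_3 = 3.5; x_4 = 7.25; y_4 = 5; z_4 = 5.75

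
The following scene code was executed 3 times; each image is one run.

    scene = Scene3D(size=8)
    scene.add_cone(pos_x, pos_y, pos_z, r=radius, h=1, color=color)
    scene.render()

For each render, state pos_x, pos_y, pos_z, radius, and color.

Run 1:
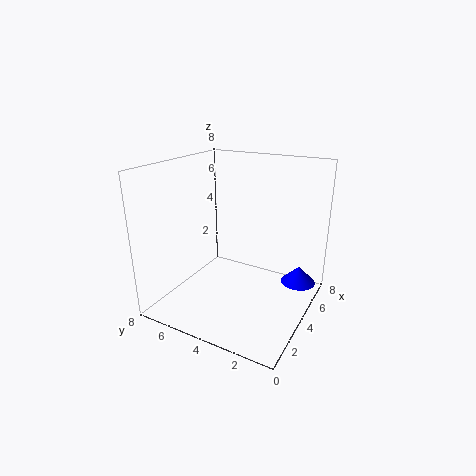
pos_x = 6; pos_y = 1; pos_z = 1; radius = 1; color = 'blue'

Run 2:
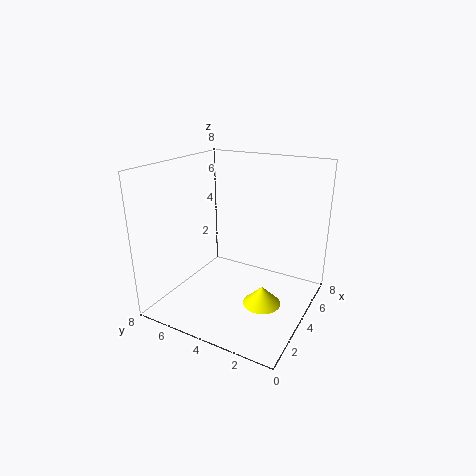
pos_x = 3; pos_y = 2; pos_z = 1; radius = 1; color = 'yellow'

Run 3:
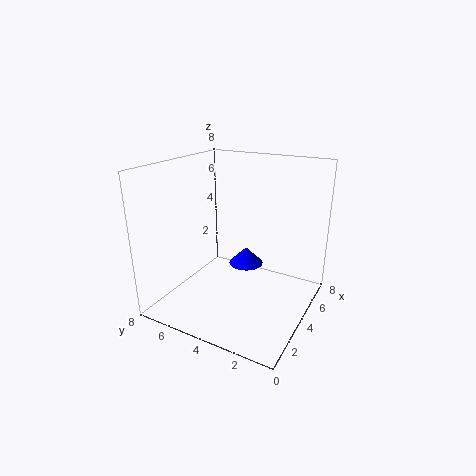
pos_x = 5; pos_y = 4; pos_z = 2; radius = 1; color = 'blue'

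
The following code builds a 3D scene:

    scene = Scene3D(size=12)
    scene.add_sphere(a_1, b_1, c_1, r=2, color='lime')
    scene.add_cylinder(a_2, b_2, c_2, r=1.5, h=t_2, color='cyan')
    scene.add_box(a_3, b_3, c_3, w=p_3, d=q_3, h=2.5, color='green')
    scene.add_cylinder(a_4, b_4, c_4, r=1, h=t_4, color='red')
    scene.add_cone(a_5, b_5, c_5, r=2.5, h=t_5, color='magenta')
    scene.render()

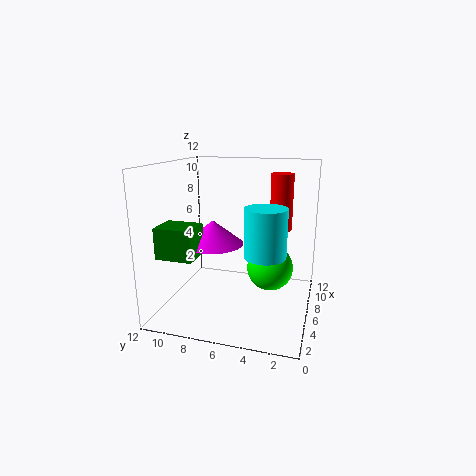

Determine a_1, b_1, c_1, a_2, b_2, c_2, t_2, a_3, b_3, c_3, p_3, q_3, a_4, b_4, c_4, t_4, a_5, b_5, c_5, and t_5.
a_1 = 7.5, b_1 = 3.5, c_1 = 3, a_2 = 2.5, b_2 = 3, c_2 = 6, t_2 = 3.5, a_3 = 2, b_3 = 8.5, c_3 = 5, p_3 = 2.5, q_3 = 3, a_4 = 9.5, b_4 = 3, c_4 = 6, t_4 = 5, a_5 = 5.5, b_5 = 8, c_5 = 5.5, t_5 = 2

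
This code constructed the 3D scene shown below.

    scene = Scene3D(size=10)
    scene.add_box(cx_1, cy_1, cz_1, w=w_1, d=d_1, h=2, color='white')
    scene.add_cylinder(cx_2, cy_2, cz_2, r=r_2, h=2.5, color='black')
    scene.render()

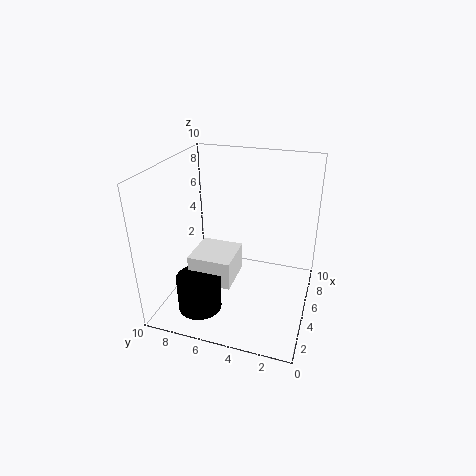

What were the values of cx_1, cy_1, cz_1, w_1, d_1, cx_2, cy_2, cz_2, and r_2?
cx_1 = 3
cy_1 = 5
cz_1 = 2
w_1 = 3
d_1 = 3
cx_2 = 2.5
cy_2 = 7
cz_2 = 0.5
r_2 = 1.5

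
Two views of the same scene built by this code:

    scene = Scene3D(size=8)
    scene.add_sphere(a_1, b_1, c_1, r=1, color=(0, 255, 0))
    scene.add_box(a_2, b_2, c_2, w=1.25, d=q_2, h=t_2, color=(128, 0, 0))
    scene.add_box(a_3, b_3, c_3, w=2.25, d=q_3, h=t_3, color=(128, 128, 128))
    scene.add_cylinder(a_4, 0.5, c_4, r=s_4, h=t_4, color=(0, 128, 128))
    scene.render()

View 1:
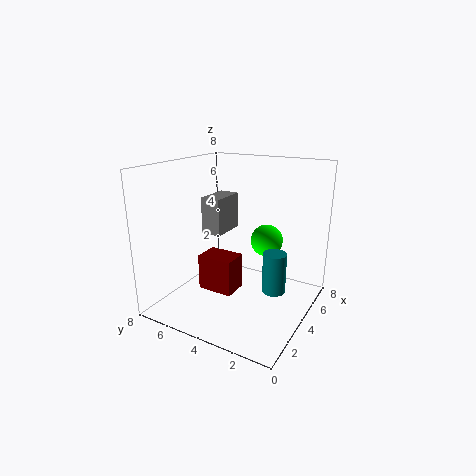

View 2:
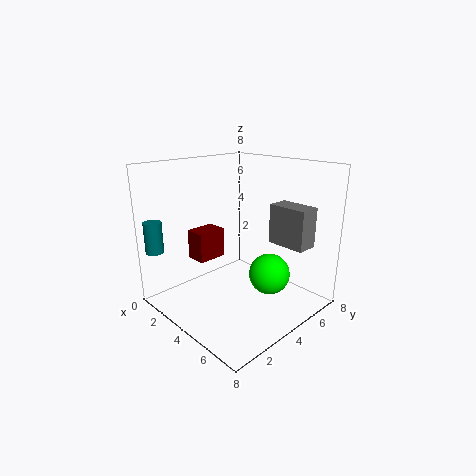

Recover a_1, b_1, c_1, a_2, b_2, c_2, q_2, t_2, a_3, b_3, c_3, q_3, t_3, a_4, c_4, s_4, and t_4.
a_1 = 6.75, b_1 = 3.5, c_1 = 3, a_2 = 1, b_2 = 2.75, c_2 = 2.25, q_2 = 1.75, t_2 = 1.75, a_3 = 4.75, b_3 = 5.75, c_3 = 3.5, q_3 = 1.25, t_3 = 2.25, a_4 = 1, c_4 = 3.25, s_4 = 0.5, t_4 = 1.75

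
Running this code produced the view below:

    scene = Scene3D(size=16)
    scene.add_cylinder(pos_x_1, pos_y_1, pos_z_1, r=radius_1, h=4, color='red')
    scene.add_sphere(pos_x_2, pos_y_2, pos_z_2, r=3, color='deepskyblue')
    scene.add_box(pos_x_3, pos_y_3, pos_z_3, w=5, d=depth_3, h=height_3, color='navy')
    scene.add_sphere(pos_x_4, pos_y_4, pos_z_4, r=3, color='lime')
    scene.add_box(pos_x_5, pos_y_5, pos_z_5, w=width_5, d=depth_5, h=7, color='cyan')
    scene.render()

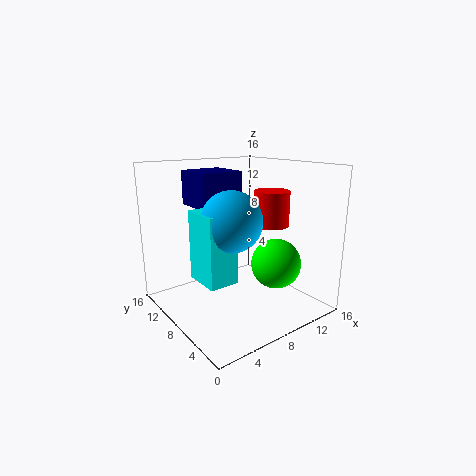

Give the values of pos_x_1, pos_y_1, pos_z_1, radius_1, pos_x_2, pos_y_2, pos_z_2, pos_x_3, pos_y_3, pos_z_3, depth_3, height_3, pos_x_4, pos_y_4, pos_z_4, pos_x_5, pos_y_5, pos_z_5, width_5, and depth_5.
pos_x_1 = 12; pos_y_1 = 7; pos_z_1 = 9; radius_1 = 2; pos_x_2 = 5; pos_y_2 = 5; pos_z_2 = 11; pos_x_3 = 5; pos_y_3 = 10; pos_z_3 = 11; depth_3 = 5; height_3 = 4; pos_x_4 = 13; pos_y_4 = 7; pos_z_4 = 4; pos_x_5 = 2; pos_y_5 = 4; pos_z_5 = 5; width_5 = 3; depth_5 = 4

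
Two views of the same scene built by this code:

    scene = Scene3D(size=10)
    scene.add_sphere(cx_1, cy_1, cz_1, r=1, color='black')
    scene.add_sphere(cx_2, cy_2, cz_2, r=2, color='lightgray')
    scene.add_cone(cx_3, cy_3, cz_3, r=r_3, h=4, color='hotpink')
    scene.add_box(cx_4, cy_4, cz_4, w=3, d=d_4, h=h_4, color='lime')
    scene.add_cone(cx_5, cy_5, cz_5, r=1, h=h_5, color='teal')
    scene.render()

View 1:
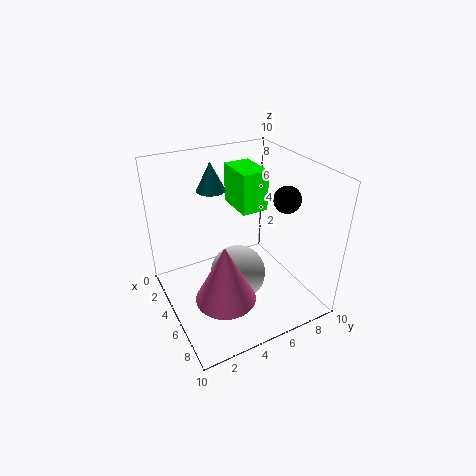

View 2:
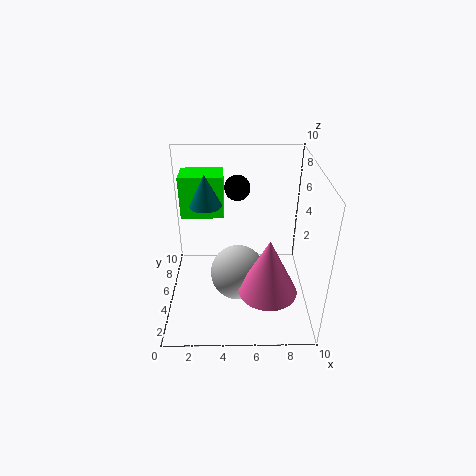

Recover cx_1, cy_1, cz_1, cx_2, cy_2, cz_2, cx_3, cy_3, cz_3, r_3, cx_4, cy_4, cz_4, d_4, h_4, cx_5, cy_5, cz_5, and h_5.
cx_1 = 5; cy_1 = 9; cz_1 = 7; cx_2 = 5; cy_2 = 5; cz_2 = 2; cx_3 = 7; cy_3 = 3; cz_3 = 2; r_3 = 2; cx_4 = 1; cy_4 = 6; cz_4 = 6; d_4 = 2; h_4 = 3; cx_5 = 3; cy_5 = 4; cz_5 = 8; h_5 = 2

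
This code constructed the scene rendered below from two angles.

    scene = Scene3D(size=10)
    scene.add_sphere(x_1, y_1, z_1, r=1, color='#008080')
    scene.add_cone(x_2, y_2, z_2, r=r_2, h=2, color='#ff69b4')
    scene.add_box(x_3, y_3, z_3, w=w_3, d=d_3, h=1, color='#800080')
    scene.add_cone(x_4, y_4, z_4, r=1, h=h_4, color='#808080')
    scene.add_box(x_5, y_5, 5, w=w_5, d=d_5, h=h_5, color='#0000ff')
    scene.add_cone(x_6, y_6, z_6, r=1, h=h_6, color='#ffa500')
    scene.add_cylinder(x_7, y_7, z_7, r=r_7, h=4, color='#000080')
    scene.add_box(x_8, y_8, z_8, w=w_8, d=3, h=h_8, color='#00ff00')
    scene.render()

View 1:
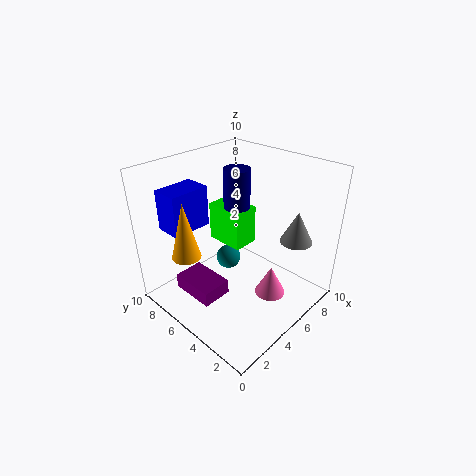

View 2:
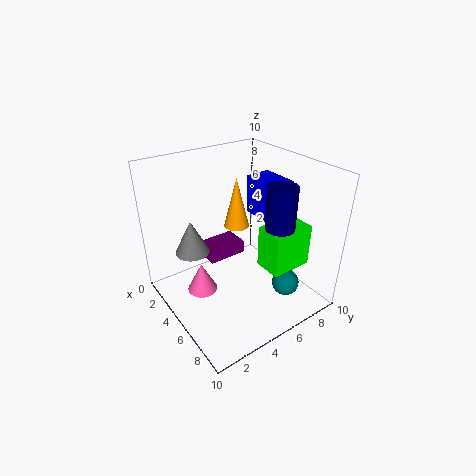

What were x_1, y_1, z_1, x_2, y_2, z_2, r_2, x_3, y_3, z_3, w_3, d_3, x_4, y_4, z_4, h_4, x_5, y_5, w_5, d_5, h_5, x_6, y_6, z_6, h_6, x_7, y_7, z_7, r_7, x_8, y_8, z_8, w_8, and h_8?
x_1 = 7
y_1 = 8
z_1 = 1
x_2 = 5
y_2 = 2
z_2 = 2
r_2 = 1
x_3 = 1
y_3 = 4
z_3 = 2
w_3 = 2
d_3 = 3
x_4 = 6
y_4 = 1
z_4 = 6
h_4 = 2
x_5 = 2
y_5 = 8
w_5 = 3
d_5 = 2
h_5 = 3
x_6 = 2
y_6 = 7
z_6 = 4
h_6 = 4
x_7 = 7
y_7 = 7
z_7 = 5
r_7 = 1
x_8 = 6
y_8 = 6
z_8 = 3
w_8 = 2
h_8 = 3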